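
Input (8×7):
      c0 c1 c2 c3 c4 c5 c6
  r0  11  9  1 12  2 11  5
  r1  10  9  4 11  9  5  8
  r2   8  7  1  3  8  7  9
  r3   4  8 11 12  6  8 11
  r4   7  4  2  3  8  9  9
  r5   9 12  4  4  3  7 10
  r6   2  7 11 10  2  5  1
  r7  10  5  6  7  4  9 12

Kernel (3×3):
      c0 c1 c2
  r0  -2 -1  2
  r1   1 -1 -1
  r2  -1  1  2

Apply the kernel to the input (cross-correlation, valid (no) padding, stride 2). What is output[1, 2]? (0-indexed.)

1

The receptive field on the input at this output position is [8 7 9 / 6 8 11 / 8 9 9]. Elementwise product with the kernel and sum: 8·-2 + 7·-1 + 9·2 + 6·1 + 8·-1 + 11·-1 + 8·-1 + 9·1 + 9·2.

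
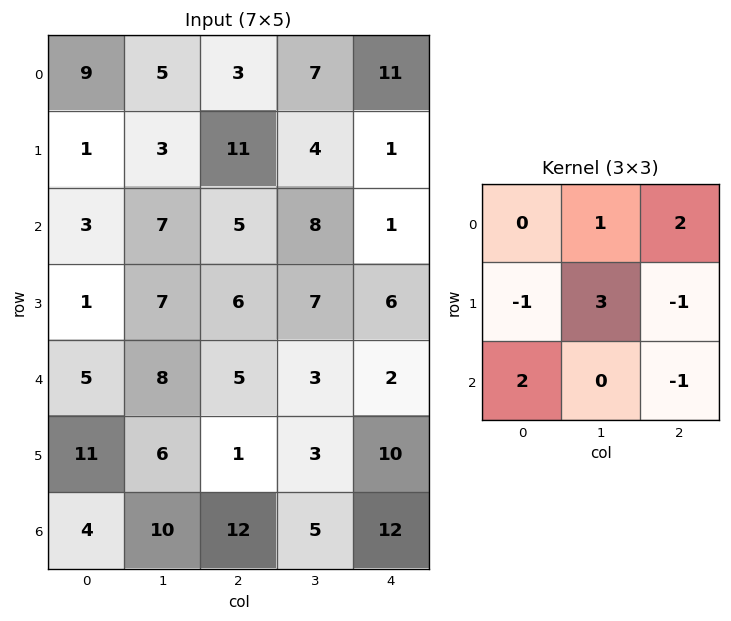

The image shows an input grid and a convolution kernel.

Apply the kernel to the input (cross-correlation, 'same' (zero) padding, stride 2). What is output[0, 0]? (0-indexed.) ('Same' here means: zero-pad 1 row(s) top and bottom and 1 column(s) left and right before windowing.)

19

The receptive field on the zero-padded input at this output position is [0 0 0 / 0 9 5 / 0 1 3]. Elementwise product with the kernel and sum: 0·1 + 0·2 + 0·-1 + 9·3 + 5·-1 + 0·2 + 3·-1.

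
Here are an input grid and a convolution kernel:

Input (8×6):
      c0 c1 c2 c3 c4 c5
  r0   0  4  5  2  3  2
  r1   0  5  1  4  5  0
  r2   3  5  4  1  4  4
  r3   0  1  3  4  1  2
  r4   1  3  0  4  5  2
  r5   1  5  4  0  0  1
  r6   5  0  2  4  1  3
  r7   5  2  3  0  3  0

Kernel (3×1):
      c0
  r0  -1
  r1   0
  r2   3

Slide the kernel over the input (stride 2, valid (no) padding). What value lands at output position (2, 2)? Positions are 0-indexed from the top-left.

The receptive field on the input at this output position is [5 / 0 / 1]. Elementwise product with the kernel and sum: 5·-1 + 1·3.

-2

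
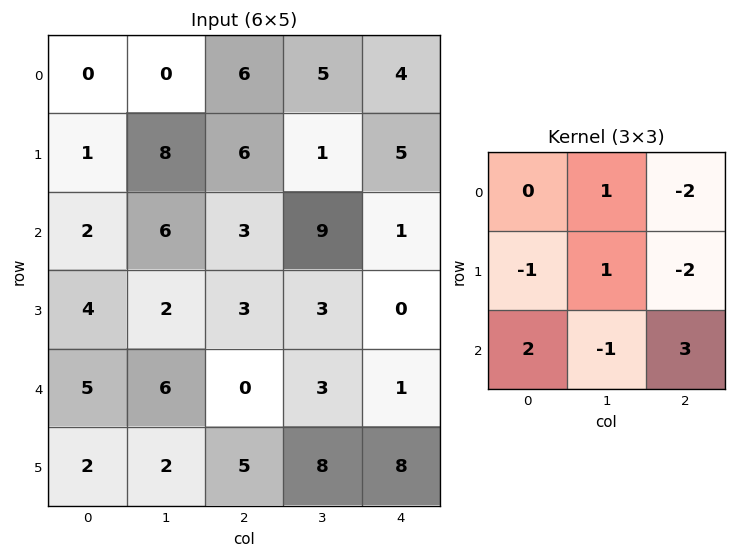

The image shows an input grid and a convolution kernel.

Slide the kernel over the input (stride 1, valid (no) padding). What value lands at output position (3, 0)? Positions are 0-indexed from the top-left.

14

The receptive field on the input at this output position is [4 2 3 / 5 6 0 / 2 2 5]. Elementwise product with the kernel and sum: 2·1 + 3·-2 + 5·-1 + 6·1 + 0·-2 + 2·2 + 2·-1 + 5·3.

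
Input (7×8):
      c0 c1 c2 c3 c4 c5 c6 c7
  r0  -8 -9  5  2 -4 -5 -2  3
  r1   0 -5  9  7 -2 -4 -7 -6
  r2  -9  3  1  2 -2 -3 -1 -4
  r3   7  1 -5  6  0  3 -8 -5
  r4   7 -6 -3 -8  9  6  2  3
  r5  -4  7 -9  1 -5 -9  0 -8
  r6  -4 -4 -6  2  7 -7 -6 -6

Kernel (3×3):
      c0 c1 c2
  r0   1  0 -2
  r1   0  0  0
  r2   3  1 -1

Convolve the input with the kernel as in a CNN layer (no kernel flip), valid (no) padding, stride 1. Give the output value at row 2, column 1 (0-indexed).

-14

The receptive field on the input at this output position is [3 1 2 / 1 -5 6 / -6 -3 -8]. Elementwise product with the kernel and sum: 3·1 + 2·-2 + -6·3 + -3·1 + -8·-1.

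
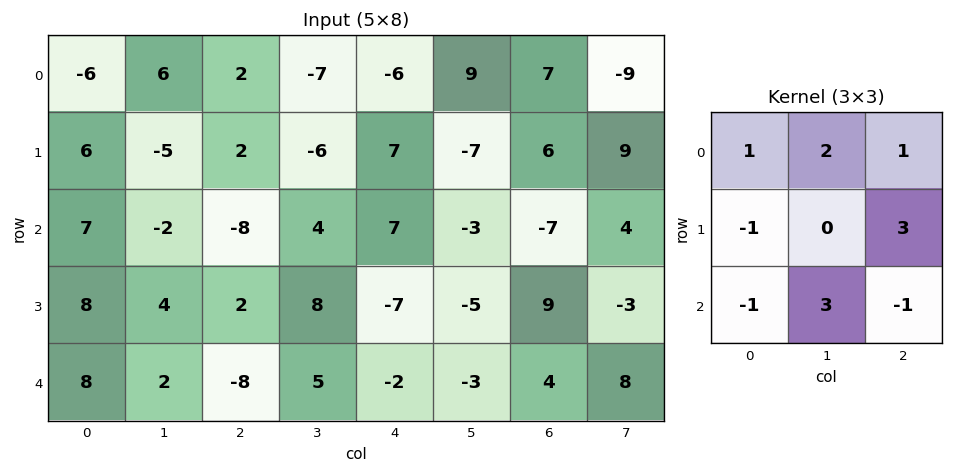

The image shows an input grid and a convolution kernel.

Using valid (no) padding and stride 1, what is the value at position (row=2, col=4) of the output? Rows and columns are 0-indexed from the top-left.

The receptive field on the input at this output position is [7 -3 -7 / -7 -5 9 / -2 -3 4]. Elementwise product with the kernel and sum: 7·1 + -3·2 + -7·1 + -7·-1 + 9·3 + -2·-1 + -3·3 + 4·-1.

17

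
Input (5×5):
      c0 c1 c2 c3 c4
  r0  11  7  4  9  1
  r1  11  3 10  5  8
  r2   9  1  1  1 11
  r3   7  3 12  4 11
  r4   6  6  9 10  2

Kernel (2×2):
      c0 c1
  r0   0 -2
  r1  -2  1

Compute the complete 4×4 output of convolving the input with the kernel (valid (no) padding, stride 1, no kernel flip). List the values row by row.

Output[0,0]: The receptive field on the input at this output position is [11 7 / 11 3]. Elementwise product with the kernel and sum: 7·-2 + 11·-2 + 3·1.

-33 -4 -33 -4
-23 -21 -11 -7
-13 4 -22 -19
-12 -27 -16 -40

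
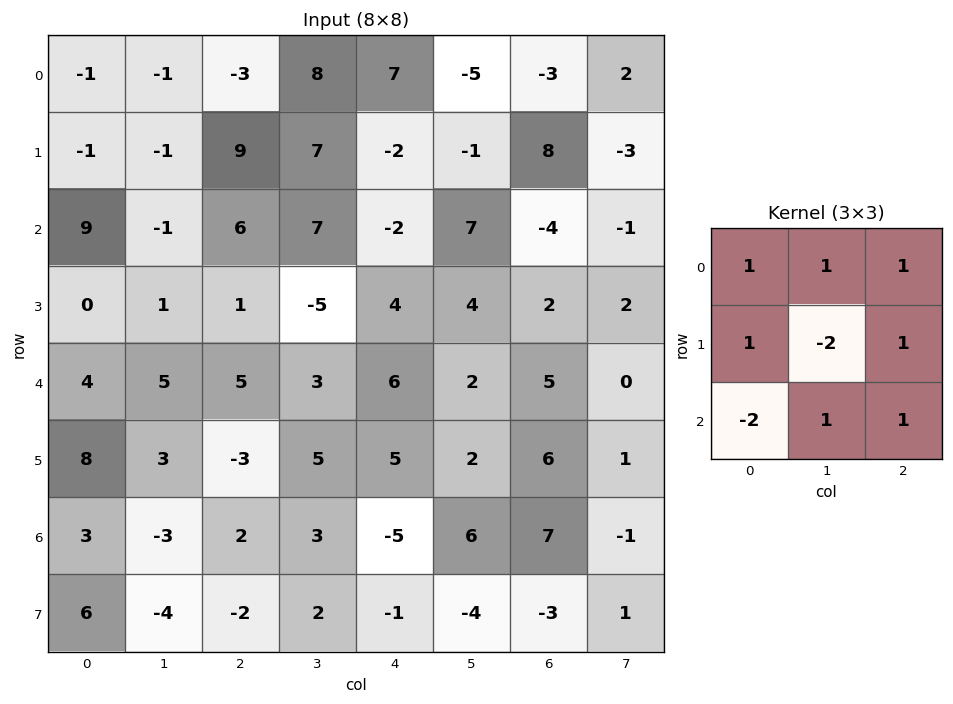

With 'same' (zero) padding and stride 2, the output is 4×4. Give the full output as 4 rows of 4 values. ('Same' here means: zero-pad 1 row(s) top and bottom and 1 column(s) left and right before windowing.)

-1 31 -28 10
-20 3 40 14
9 -9 -7 3
4 9 22 6

Output[0,0]: The receptive field on the zero-padded input at this output position is [0 0 0 / 0 -1 -1 / 0 -1 -1]. Elementwise product with the kernel and sum: 0·1 + 0·1 + 0·1 + 0·1 + -1·-2 + -1·1 + 0·-2 + -1·1 + -1·1.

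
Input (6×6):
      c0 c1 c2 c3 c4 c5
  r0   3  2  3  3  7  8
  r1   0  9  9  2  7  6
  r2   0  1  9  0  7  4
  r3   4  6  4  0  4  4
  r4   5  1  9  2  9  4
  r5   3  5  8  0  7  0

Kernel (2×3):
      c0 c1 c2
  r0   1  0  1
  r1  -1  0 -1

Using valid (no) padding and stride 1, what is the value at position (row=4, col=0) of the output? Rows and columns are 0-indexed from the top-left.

3

The receptive field on the input at this output position is [5 1 9 / 3 5 8]. Elementwise product with the kernel and sum: 5·1 + 9·1 + 3·-1 + 8·-1.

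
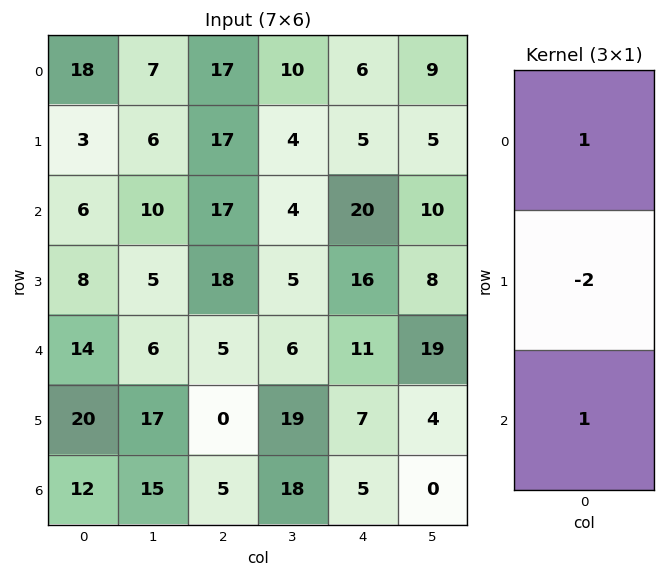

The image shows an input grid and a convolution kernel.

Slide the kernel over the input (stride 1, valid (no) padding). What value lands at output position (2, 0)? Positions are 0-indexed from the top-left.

4

The receptive field on the input at this output position is [6 / 8 / 14]. Elementwise product with the kernel and sum: 6·1 + 8·-2 + 14·1.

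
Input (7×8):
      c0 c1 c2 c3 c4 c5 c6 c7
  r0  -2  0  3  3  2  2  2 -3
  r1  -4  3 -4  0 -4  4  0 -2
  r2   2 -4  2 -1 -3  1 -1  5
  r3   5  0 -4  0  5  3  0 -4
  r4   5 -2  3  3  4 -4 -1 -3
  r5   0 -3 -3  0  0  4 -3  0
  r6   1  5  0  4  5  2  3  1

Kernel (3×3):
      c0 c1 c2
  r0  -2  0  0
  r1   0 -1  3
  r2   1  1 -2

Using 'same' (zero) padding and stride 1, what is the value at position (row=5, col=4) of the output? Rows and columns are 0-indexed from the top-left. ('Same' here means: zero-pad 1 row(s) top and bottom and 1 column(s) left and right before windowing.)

The receptive field on the zero-padded input at this output position is [3 4 -4 / 0 0 4 / 4 5 2]. Elementwise product with the kernel and sum: 3·-2 + 0·-1 + 4·3 + 4·1 + 5·1 + 2·-2.

11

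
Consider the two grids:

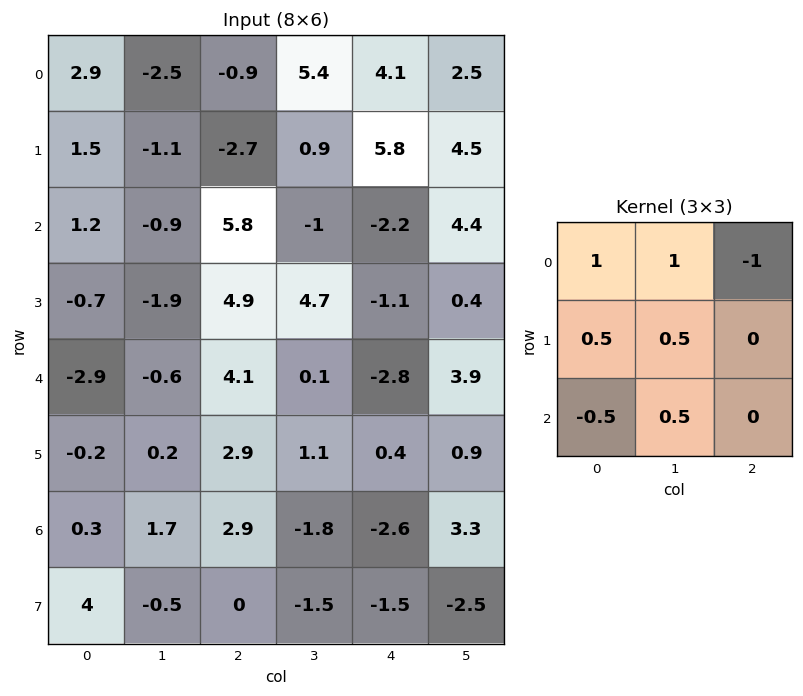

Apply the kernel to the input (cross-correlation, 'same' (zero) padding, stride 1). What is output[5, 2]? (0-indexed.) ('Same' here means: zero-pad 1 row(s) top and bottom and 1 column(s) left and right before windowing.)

The receptive field on the zero-padded input at this output position is [-0.6 4.1 0.1 / 0.2 2.9 1.1 / 1.7 2.9 -1.8]. Elementwise product with the kernel and sum: -0.6·1 + 4.1·1 + 0.1·-1 + 0.2·0.5 + 2.9·0.5 + 1.7·-0.5 + 2.9·0.5.

5.55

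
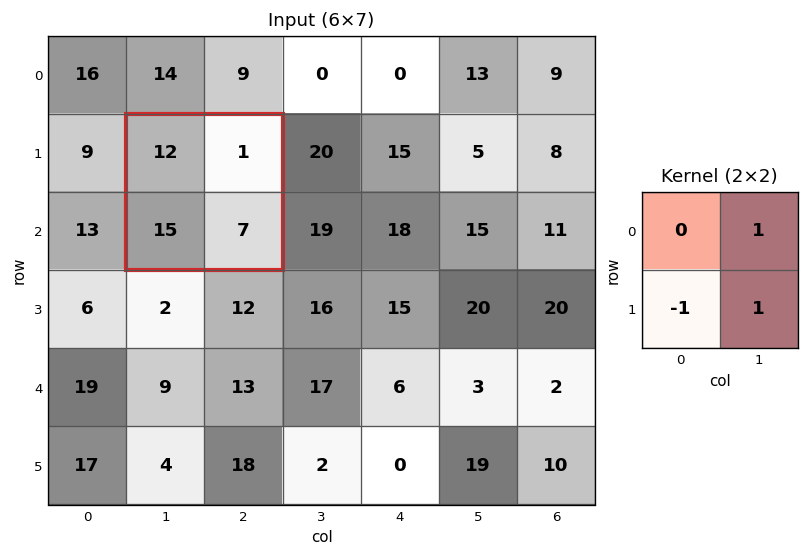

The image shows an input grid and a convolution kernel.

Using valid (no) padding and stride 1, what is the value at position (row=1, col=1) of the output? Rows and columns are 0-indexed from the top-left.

-7

The receptive field on the input at this output position is [12 1 / 15 7]. Elementwise product with the kernel and sum: 1·1 + 15·-1 + 7·1.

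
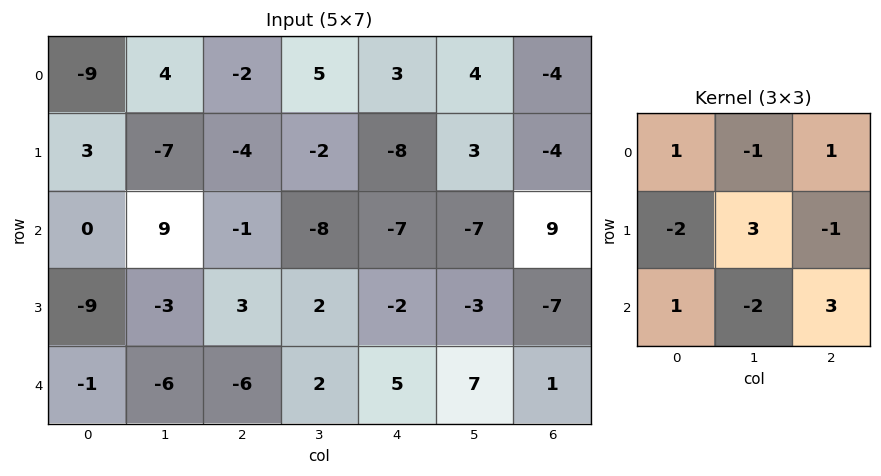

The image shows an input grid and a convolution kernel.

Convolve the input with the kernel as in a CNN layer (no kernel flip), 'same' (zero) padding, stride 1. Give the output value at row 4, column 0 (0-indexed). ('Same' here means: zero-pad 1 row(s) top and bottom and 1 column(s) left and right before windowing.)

9

The receptive field on the zero-padded input at this output position is [0 -9 -3 / 0 -1 -6 / 0 0 0]. Elementwise product with the kernel and sum: 0·1 + -9·-1 + -3·1 + 0·-2 + -1·3 + -6·-1 + 0·1 + 0·-2 + 0·3.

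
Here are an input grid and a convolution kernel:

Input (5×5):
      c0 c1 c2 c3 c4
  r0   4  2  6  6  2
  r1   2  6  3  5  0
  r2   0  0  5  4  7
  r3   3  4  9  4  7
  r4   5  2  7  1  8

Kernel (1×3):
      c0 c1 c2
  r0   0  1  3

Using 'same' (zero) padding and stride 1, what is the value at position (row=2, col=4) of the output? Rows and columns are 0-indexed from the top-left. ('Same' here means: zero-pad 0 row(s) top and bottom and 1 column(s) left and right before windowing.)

The receptive field on the zero-padded input at this output position is [4 7 0]. Elementwise product with the kernel and sum: 7·1 + 0·3.

7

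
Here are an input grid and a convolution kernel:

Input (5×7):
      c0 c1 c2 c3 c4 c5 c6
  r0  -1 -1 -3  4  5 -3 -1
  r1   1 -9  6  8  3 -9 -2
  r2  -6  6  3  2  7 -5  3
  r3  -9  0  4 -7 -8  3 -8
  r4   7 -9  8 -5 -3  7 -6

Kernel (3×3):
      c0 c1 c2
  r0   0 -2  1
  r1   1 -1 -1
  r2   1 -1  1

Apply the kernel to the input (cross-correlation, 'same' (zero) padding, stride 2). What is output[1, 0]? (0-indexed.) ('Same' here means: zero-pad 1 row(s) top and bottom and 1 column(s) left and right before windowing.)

-2

The receptive field on the zero-padded input at this output position is [0 1 -9 / 0 -6 6 / 0 -9 0]. Elementwise product with the kernel and sum: 1·-2 + -9·1 + 0·1 + -6·-1 + 6·-1 + 0·1 + -9·-1 + 0·1.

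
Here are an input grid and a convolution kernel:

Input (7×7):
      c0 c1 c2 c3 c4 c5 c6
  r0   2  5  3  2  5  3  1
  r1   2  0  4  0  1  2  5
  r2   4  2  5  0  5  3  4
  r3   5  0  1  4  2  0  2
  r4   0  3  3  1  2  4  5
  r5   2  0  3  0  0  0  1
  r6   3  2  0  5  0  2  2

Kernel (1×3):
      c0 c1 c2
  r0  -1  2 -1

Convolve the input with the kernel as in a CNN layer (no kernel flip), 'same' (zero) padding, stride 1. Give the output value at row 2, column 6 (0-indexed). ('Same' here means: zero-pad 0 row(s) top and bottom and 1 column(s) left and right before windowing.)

5

The receptive field on the zero-padded input at this output position is [3 4 0]. Elementwise product with the kernel and sum: 3·-1 + 4·2 + 0·-1.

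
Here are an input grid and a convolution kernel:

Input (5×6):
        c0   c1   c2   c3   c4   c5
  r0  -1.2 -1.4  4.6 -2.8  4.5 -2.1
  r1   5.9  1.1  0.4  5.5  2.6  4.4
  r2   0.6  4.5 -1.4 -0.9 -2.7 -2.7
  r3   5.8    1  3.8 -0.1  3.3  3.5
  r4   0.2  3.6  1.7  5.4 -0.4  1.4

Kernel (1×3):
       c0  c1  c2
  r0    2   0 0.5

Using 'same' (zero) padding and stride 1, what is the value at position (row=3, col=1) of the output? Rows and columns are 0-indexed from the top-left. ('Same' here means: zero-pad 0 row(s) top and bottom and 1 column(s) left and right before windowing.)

13.5

The receptive field on the zero-padded input at this output position is [5.8 1 3.8]. Elementwise product with the kernel and sum: 5.8·2 + 3.8·0.5.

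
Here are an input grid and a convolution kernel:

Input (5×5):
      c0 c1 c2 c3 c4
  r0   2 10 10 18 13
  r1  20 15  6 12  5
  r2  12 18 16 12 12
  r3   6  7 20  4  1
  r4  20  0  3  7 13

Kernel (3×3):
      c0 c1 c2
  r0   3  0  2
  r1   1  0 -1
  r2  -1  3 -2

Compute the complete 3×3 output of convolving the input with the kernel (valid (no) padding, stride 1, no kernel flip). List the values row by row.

Output[0,0]: The receptive field on the input at this output position is [2 10 10 / 20 15 6 / 12 18 16]. Elementwise product with the kernel and sum: 2·3 + 10·2 + 20·1 + 6·-1 + 12·-1 + 18·3 + 16·-2.

50 75 53
43 120 22
28 76 83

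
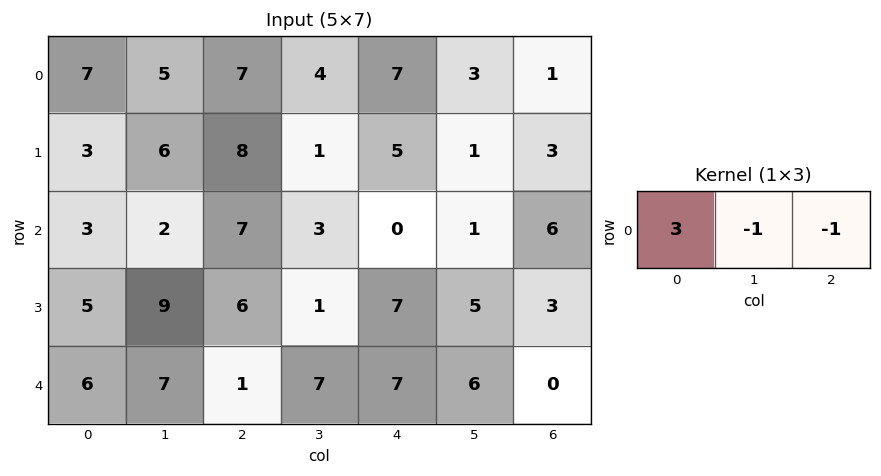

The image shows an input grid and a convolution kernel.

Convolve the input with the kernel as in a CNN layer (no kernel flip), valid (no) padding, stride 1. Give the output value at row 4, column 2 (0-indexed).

The receptive field on the input at this output position is [1 7 7]. Elementwise product with the kernel and sum: 1·3 + 7·-1 + 7·-1.

-11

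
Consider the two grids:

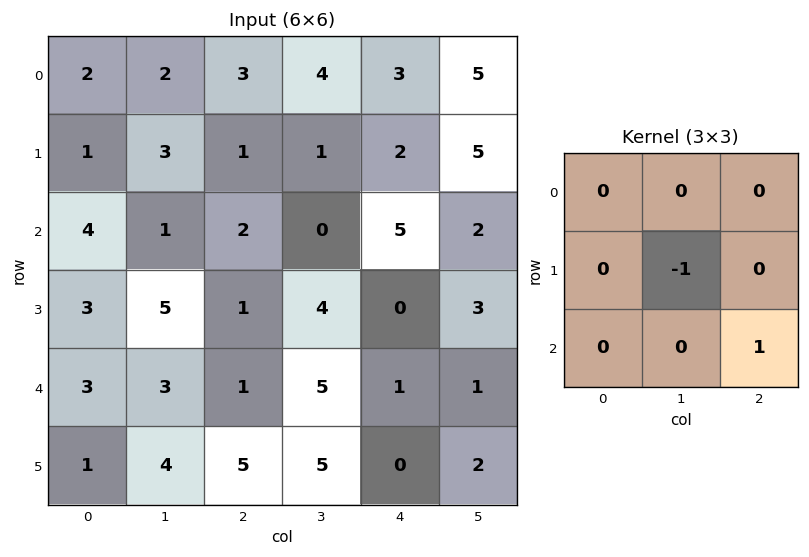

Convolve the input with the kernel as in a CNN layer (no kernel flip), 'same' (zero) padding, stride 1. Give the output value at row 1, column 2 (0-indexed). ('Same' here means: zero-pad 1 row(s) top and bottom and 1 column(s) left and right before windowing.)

The receptive field on the zero-padded input at this output position is [2 3 4 / 3 1 1 / 1 2 0]. Elementwise product with the kernel and sum: 1·-1 + 0·1.

-1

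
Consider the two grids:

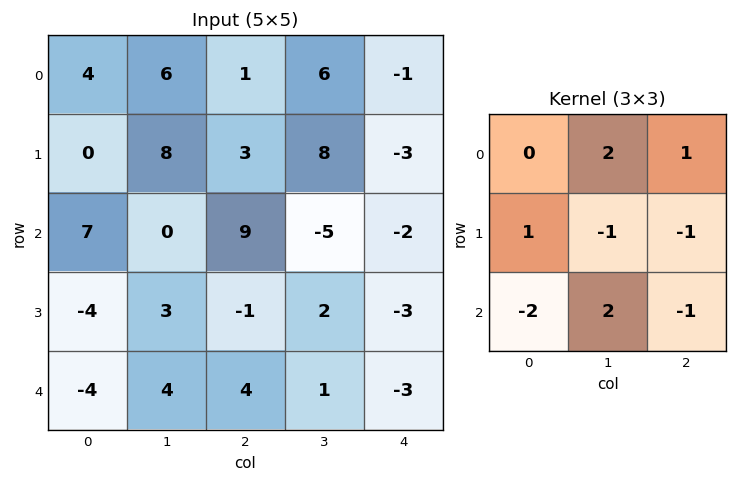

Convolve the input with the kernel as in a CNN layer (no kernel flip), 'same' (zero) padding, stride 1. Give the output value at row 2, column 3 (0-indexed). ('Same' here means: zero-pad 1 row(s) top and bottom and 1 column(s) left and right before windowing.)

The receptive field on the zero-padded input at this output position is [3 8 -3 / 9 -5 -2 / -1 2 -3]. Elementwise product with the kernel and sum: 8·2 + -3·1 + 9·1 + -5·-1 + -2·-1 + -1·-2 + 2·2 + -3·-1.

38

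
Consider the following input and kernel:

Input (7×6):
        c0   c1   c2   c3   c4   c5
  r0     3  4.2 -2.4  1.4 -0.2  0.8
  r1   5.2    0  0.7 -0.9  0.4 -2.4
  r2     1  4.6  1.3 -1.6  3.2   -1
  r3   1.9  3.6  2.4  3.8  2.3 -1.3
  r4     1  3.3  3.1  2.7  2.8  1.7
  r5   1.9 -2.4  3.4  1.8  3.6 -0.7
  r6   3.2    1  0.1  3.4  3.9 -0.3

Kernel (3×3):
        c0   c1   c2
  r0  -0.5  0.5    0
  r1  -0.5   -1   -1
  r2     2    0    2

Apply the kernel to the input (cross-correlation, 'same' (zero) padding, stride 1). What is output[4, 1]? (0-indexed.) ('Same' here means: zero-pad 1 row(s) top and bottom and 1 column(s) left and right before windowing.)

4.55

The receptive field on the zero-padded input at this output position is [1.9 3.6 2.4 / 1 3.3 3.1 / 1.9 -2.4 3.4]. Elementwise product with the kernel and sum: 1.9·-0.5 + 3.6·0.5 + 1·-0.5 + 3.3·-1 + 3.1·-1 + 1.9·2 + 3.4·2.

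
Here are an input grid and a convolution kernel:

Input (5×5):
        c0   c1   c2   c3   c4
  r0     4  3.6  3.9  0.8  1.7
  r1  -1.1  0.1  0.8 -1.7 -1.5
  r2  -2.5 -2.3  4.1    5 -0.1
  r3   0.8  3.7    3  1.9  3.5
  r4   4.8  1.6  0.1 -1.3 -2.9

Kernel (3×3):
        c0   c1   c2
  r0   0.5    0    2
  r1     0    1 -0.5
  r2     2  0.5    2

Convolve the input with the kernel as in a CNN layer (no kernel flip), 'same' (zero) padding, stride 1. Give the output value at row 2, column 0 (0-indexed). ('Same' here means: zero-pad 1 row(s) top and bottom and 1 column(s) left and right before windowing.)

6.65

The receptive field on the zero-padded input at this output position is [0 -1.1 0.1 / 0 -2.5 -2.3 / 0 0.8 3.7]. Elementwise product with the kernel and sum: 0·0.5 + 0.1·2 + -2.5·1 + -2.3·-0.5 + 0·2 + 0.8·0.5 + 3.7·2.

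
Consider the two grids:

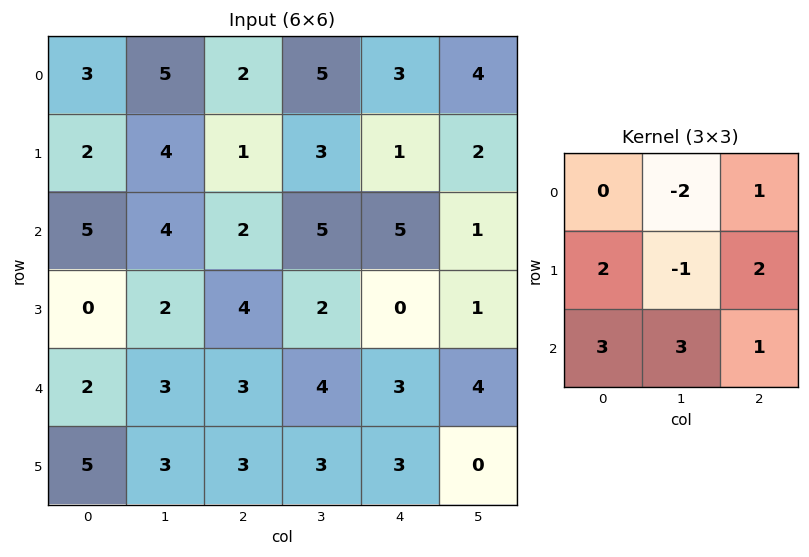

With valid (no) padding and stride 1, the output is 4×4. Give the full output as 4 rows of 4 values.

Output[0,0]: The receptive field on the input at this output position is [3 5 2 / 2 4 1 / 5 4 2]. Elementwise product with the kernel and sum: 5·-2 + 2·1 + 2·2 + 4·-1 + 1·2 + 5·3 + 4·3 + 2·1.
Output[0,1]: The receptive field on the input at this output position is [5 2 5 / 4 1 3 / 4 2 5]. Elementwise product with the kernel and sum: 2·-2 + 5·1 + 4·2 + 1·-1 + 3·2 + 4·3 + 2·3 + 5·1.

23 37 20 38
13 37 22 14
18 27 25 22
34 26 25 32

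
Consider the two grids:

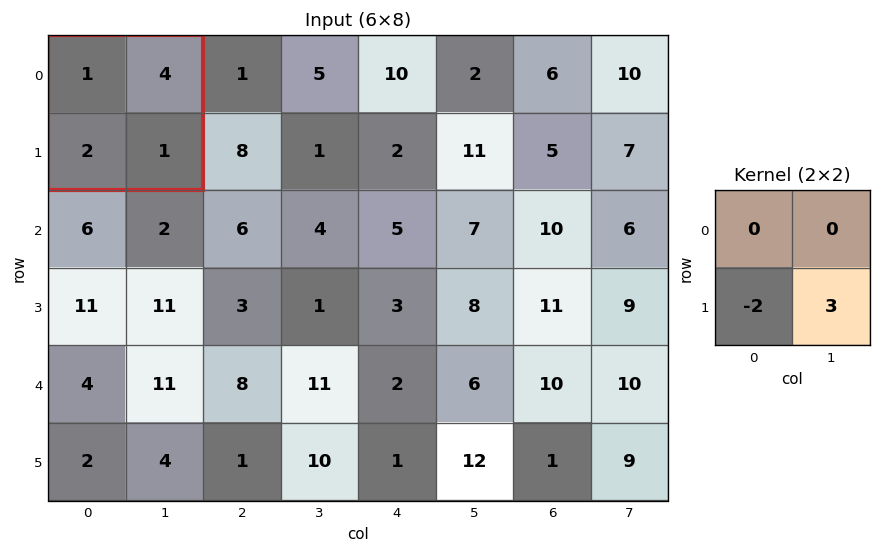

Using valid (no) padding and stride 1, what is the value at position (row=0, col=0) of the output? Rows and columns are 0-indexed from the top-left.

The receptive field on the input at this output position is [1 4 / 2 1]. Elementwise product with the kernel and sum: 2·-2 + 1·3.

-1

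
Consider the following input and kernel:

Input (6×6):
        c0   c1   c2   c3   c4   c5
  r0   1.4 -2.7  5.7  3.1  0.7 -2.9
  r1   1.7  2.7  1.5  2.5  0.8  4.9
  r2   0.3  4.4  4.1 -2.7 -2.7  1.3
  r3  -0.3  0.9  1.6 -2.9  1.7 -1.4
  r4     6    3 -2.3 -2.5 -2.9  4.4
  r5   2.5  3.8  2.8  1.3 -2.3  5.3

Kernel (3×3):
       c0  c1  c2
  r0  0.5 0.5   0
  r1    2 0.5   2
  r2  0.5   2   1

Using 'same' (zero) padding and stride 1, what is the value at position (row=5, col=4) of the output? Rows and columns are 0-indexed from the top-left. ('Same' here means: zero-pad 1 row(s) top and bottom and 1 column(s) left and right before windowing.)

9.35

The receptive field on the zero-padded input at this output position is [-2.5 -2.9 4.4 / 1.3 -2.3 5.3 / 0 0 0]. Elementwise product with the kernel and sum: -2.5·0.5 + -2.9·0.5 + 1.3·2 + -2.3·0.5 + 5.3·2 + 0·0.5 + 0·2 + 0·1.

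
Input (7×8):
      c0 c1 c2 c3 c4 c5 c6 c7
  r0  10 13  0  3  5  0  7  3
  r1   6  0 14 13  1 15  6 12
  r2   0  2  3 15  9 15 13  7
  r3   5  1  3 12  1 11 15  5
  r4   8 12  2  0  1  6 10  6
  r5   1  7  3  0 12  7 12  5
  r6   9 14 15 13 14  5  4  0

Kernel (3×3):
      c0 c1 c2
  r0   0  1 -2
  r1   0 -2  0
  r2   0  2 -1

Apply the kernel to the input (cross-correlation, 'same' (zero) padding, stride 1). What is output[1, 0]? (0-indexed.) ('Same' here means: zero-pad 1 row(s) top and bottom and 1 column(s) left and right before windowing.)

The receptive field on the zero-padded input at this output position is [0 10 13 / 0 6 0 / 0 0 2]. Elementwise product with the kernel and sum: 10·1 + 13·-2 + 6·-2 + 0·2 + 2·-1.

-30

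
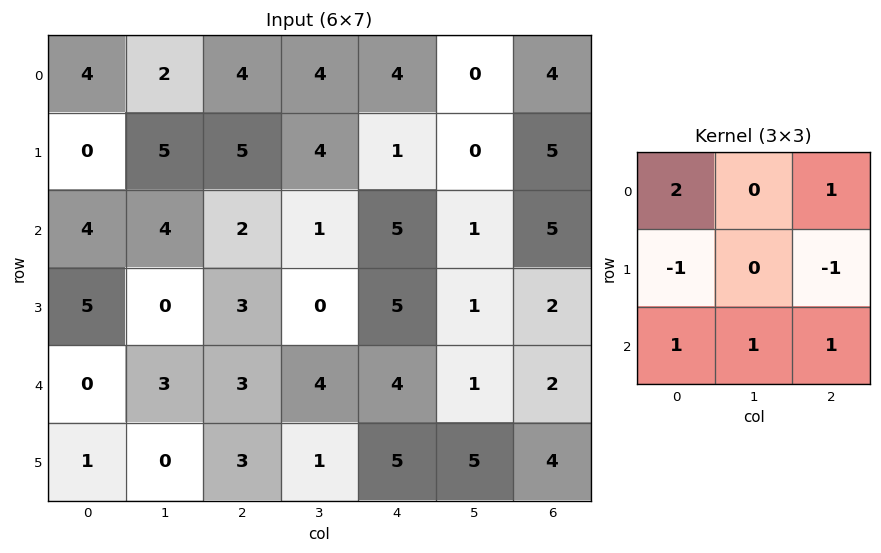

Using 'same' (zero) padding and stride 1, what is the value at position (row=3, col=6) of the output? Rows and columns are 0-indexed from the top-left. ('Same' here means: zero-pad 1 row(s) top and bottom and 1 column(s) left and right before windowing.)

The receptive field on the zero-padded input at this output position is [1 5 0 / 1 2 0 / 1 2 0]. Elementwise product with the kernel and sum: 1·2 + 0·1 + 1·-1 + 0·-1 + 1·1 + 2·1 + 0·1.

4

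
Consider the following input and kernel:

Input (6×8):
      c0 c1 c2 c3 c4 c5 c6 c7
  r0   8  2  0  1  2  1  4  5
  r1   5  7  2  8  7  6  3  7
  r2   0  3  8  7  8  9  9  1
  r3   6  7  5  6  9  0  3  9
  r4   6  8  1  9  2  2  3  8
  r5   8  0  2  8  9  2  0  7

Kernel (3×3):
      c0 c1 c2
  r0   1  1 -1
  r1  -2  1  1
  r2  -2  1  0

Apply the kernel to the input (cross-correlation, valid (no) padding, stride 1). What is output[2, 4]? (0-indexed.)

The receptive field on the input at this output position is [8 9 9 / 9 0 3 / 2 2 3]. Elementwise product with the kernel and sum: 8·1 + 9·1 + 9·-1 + 9·-2 + 0·1 + 3·1 + 2·-2 + 2·1.

-9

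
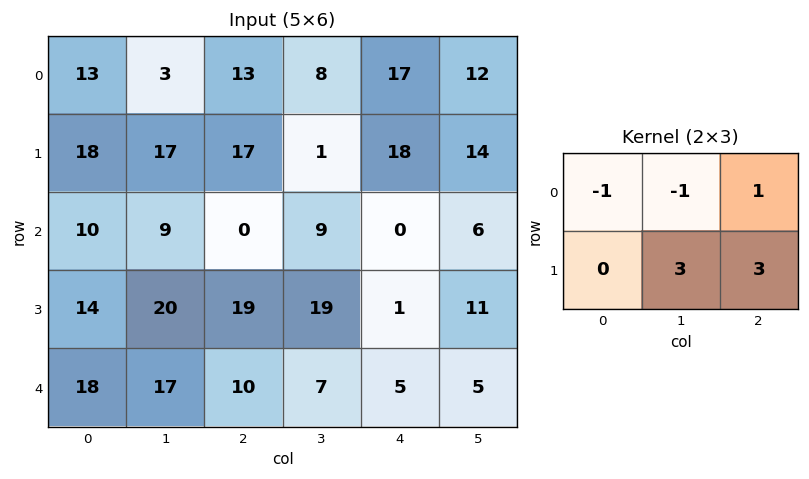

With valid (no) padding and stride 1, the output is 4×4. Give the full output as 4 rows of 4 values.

99 46 53 83
9 -6 27 13
98 114 51 33
66 31 -1 21

Output[0,0]: The receptive field on the input at this output position is [13 3 13 / 18 17 17]. Elementwise product with the kernel and sum: 13·-1 + 3·-1 + 13·1 + 17·3 + 17·3.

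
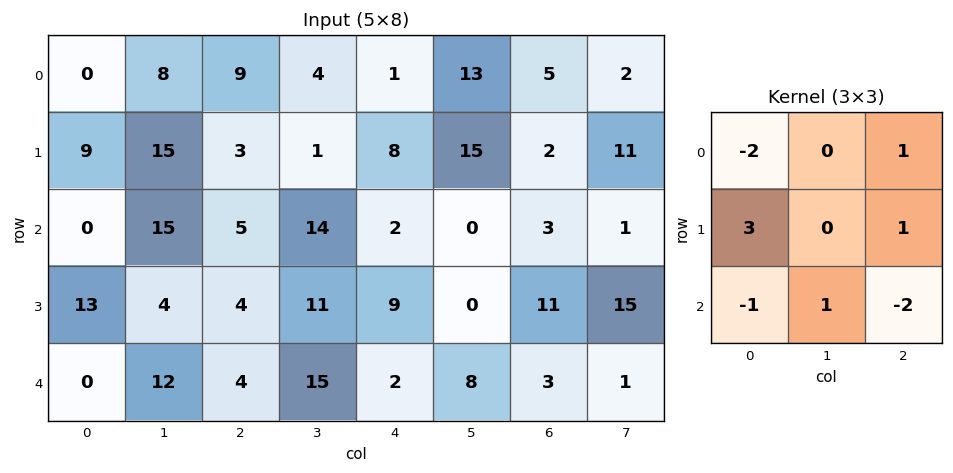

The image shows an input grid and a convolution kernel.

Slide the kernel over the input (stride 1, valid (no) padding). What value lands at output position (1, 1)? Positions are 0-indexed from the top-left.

The receptive field on the input at this output position is [15 3 1 / 15 5 14 / 4 4 11]. Elementwise product with the kernel and sum: 15·-2 + 1·1 + 15·3 + 14·1 + 4·-1 + 4·1 + 11·-2.

8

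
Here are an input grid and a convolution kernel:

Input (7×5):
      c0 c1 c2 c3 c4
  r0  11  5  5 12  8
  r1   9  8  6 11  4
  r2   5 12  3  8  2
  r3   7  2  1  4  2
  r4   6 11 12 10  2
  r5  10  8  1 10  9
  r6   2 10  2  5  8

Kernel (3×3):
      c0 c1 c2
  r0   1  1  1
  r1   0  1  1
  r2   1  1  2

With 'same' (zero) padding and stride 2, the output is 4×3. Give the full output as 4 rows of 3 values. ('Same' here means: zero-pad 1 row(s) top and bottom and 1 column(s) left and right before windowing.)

41 53 23
45 47 23
52 58 27
30 26 27

Output[0,0]: The receptive field on the zero-padded input at this output position is [0 0 0 / 0 11 5 / 0 9 8]. Elementwise product with the kernel and sum: 0·1 + 0·1 + 0·1 + 11·1 + 5·1 + 0·1 + 9·1 + 8·2.
Output[0,1]: The receptive field on the zero-padded input at this output position is [0 0 0 / 5 5 12 / 8 6 11]. Elementwise product with the kernel and sum: 0·1 + 0·1 + 0·1 + 5·1 + 12·1 + 8·1 + 6·1 + 11·2.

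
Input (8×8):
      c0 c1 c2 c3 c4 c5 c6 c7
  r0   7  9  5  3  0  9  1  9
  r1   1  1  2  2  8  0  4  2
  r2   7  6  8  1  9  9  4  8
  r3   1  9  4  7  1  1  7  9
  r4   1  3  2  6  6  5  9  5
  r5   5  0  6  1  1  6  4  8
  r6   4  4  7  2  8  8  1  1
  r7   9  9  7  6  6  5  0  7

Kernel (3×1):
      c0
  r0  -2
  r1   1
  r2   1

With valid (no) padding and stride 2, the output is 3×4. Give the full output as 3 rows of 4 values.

-6 0 17 6
-12 -10 -11 8
7 9 -3 -13

Output[0,0]: The receptive field on the input at this output position is [7 / 1 / 7]. Elementwise product with the kernel and sum: 7·-2 + 1·1 + 7·1.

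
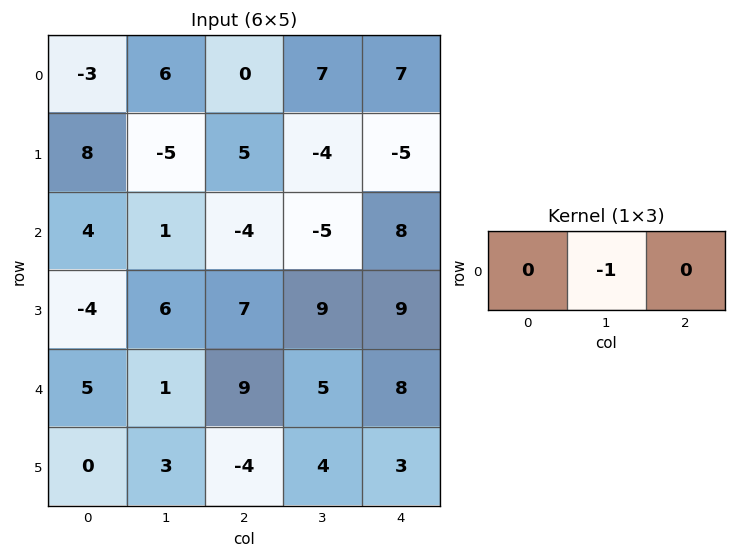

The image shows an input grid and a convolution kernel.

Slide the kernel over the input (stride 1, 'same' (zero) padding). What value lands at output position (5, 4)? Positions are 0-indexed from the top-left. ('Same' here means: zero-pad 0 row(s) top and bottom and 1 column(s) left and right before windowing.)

The receptive field on the zero-padded input at this output position is [4 3 0]. Elementwise product with the kernel and sum: 3·-1.

-3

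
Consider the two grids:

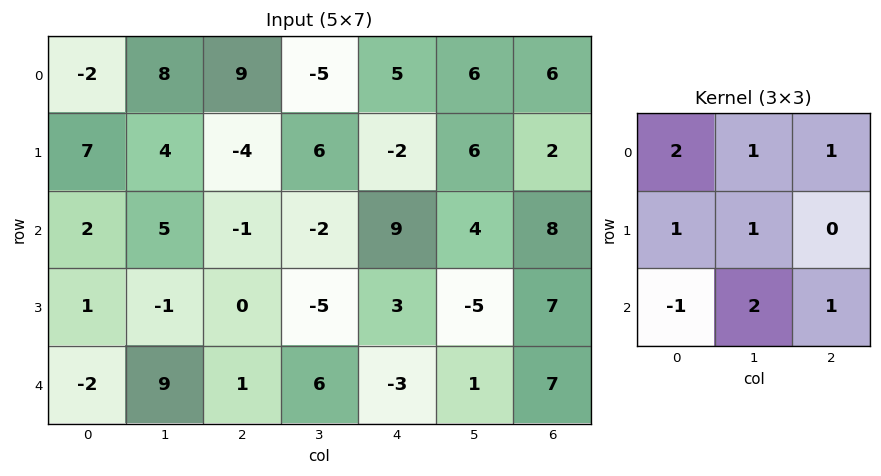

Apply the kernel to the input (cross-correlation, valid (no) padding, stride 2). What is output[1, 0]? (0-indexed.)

29

The receptive field on the input at this output position is [2 5 -1 / 1 -1 0 / -2 9 1]. Elementwise product with the kernel and sum: 2·2 + 5·1 + -1·1 + 1·1 + -1·1 + -2·-1 + 9·2 + 1·1.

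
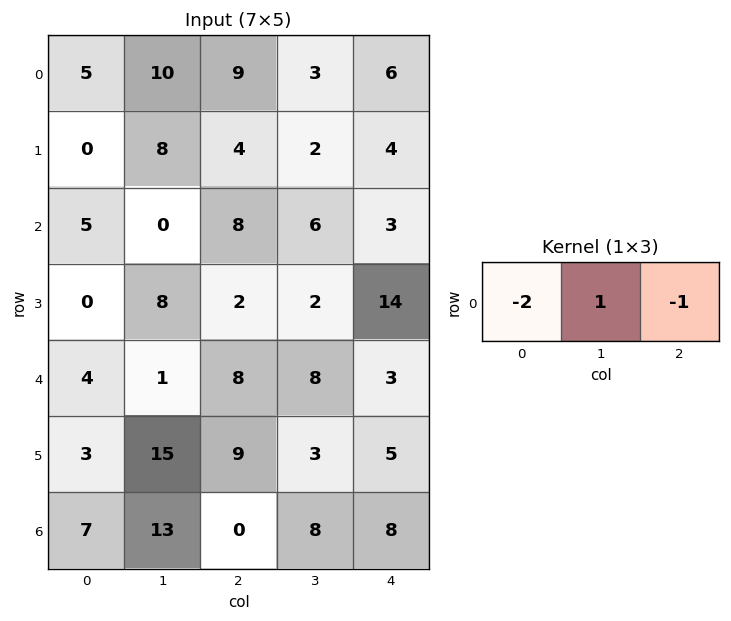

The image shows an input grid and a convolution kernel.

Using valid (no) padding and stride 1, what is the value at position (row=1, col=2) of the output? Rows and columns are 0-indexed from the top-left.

-10

The receptive field on the input at this output position is [4 2 4]. Elementwise product with the kernel and sum: 4·-2 + 2·1 + 4·-1.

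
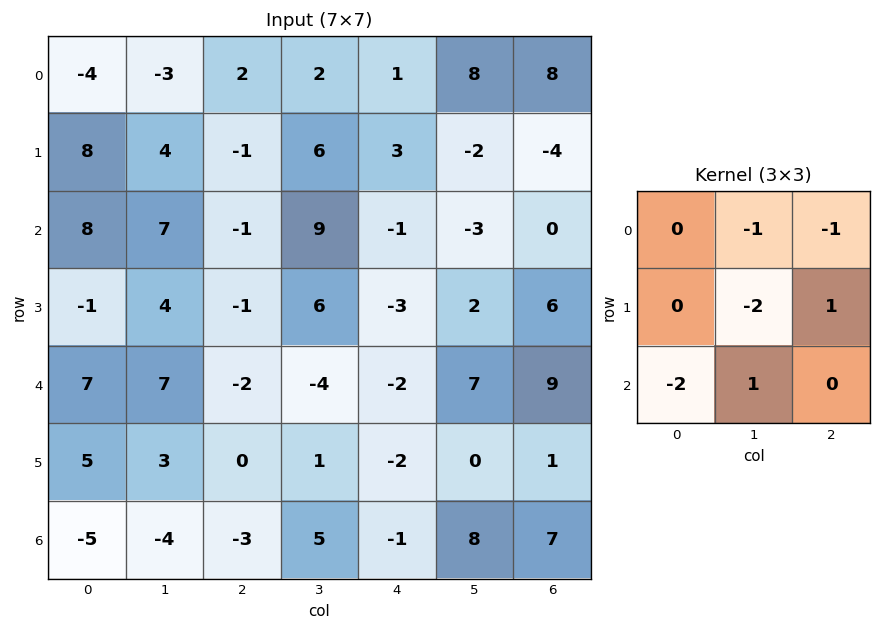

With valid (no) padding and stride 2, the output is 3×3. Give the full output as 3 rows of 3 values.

Output[0,0]: The receptive field on the input at this output position is [-4 -3 2 / 8 4 -1 / 8 7 -1]. Elementwise product with the kernel and sum: -3·-1 + 2·-1 + 4·-2 + -1·1 + 8·-2 + 7·1.
Output[0,1]: The receptive field on the input at this output position is [2 2 1 / -1 6 3 / -1 9 -1]. Elementwise product with the kernel and sum: 2·-1 + 1·-1 + 6·-2 + 3·1 + -1·-2 + 9·1.

-17 -1 -17
-22 -23 16
-5 13 -5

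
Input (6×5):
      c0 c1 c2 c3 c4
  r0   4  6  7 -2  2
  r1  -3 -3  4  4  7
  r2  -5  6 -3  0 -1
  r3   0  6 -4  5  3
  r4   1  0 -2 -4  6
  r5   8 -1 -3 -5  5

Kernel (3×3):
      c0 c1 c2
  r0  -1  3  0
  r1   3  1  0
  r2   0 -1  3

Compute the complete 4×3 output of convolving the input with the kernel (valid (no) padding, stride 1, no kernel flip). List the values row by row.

-13 13 0
-33 49 3
23 -11 18
13 -32 29

Output[0,0]: The receptive field on the input at this output position is [4 6 7 / -3 -3 4 / -5 6 -3]. Elementwise product with the kernel and sum: 4·-1 + 6·3 + -3·3 + -3·1 + 6·-1 + -3·3.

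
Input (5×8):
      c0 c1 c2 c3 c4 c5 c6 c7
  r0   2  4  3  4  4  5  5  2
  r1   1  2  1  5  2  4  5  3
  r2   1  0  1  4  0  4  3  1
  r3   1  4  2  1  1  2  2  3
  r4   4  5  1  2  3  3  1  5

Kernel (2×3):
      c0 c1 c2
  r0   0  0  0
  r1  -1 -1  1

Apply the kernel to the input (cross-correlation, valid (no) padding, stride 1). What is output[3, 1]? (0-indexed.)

The receptive field on the input at this output position is [4 2 1 / 5 1 2]. Elementwise product with the kernel and sum: 5·-1 + 1·-1 + 2·1.

-4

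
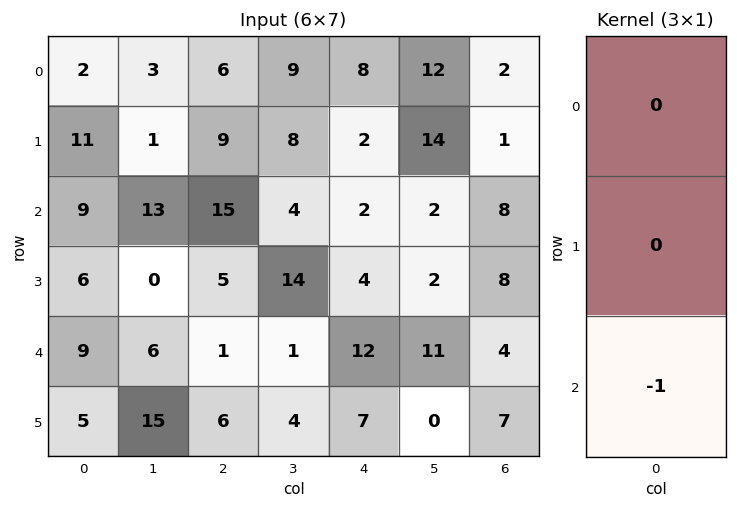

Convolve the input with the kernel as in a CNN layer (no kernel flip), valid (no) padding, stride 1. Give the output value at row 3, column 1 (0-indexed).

The receptive field on the input at this output position is [0 / 6 / 15]. Elementwise product with the kernel and sum: 15·-1.

-15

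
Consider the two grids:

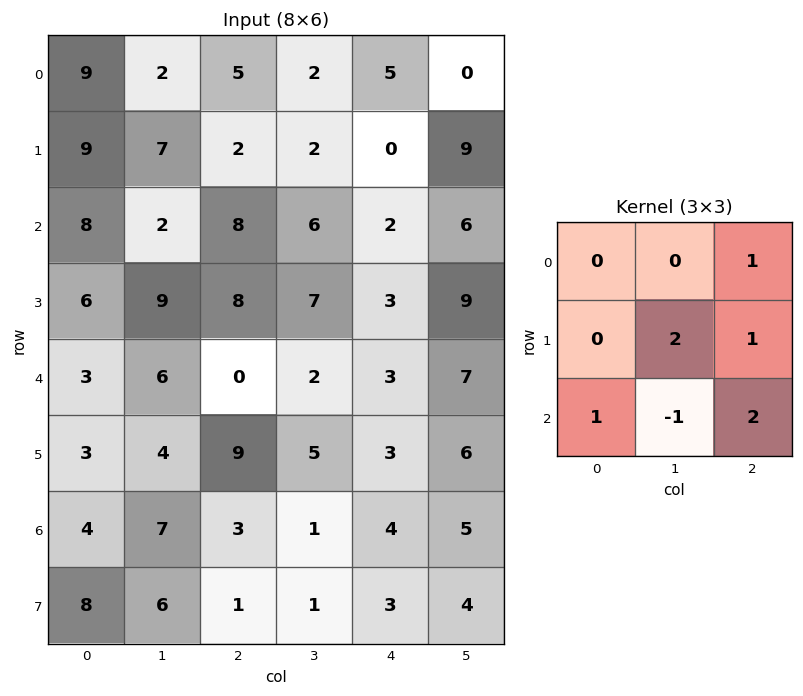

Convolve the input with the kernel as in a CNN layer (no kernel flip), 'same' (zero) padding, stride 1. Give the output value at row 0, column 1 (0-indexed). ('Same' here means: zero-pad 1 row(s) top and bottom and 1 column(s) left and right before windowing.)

The receptive field on the zero-padded input at this output position is [0 0 0 / 9 2 5 / 9 7 2]. Elementwise product with the kernel and sum: 0·1 + 2·2 + 5·1 + 9·1 + 7·-1 + 2·2.

15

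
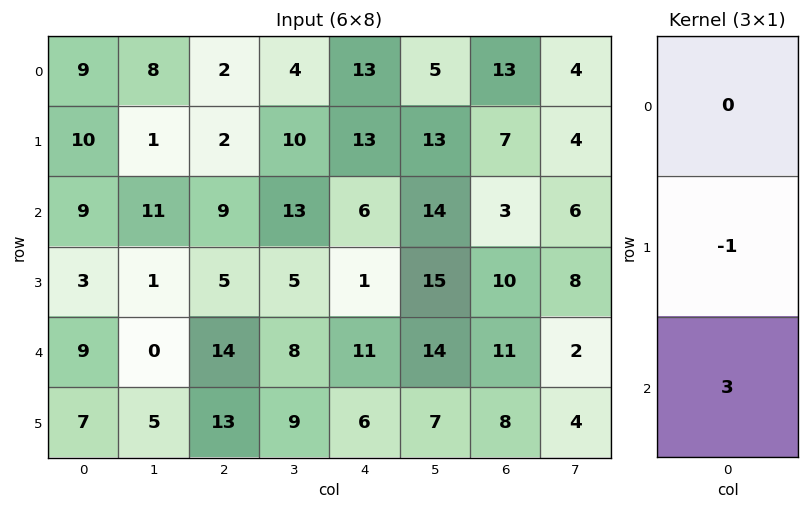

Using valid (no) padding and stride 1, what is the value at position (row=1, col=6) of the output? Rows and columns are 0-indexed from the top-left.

The receptive field on the input at this output position is [7 / 3 / 10]. Elementwise product with the kernel and sum: 3·-1 + 10·3.

27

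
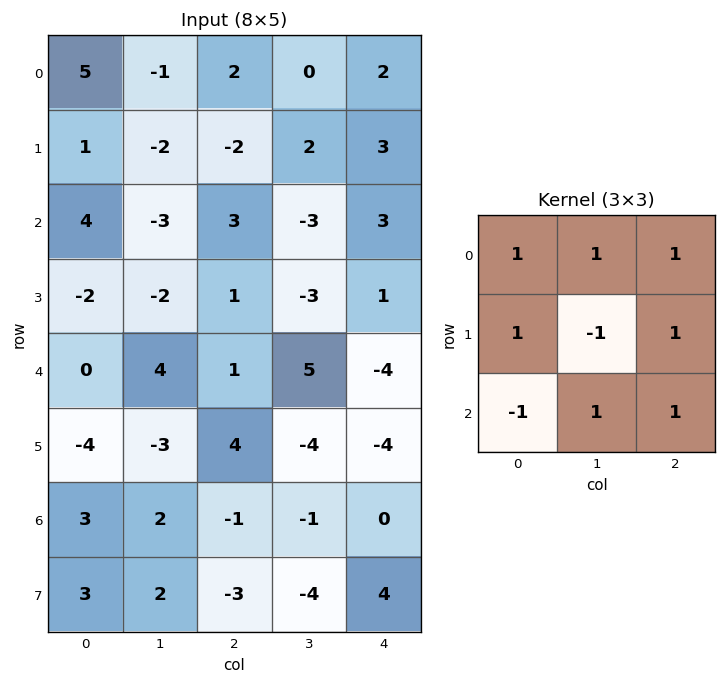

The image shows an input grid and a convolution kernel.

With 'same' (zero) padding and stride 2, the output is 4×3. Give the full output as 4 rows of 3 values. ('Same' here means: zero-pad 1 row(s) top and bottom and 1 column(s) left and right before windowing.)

Output[0,0]: The receptive field on the zero-padded input at this output position is [0 0 0 / 0 5 -1 / 0 1 -2]. Elementwise product with the kernel and sum: 0·1 + 0·1 + 0·1 + 0·1 + 5·-1 + -1·1 + 0·-1 + 1·1 + -2·1.
Output[0,1]: The receptive field on the zero-padded input at this output position is [0 0 0 / -1 2 0 / -2 -2 2]. Elementwise product with the kernel and sum: 0·1 + 0·1 + 0·1 + -1·1 + 2·-1 + 0·1 + -2·-1 + -2·1 + 2·1.

-7 -1 -1
-12 -11 3
-7 7 7
-3 -10 -1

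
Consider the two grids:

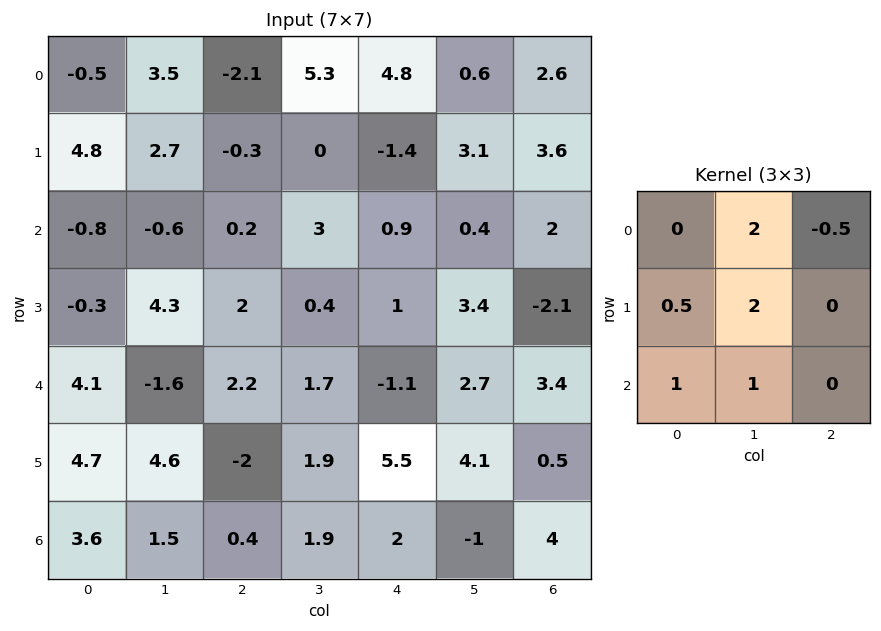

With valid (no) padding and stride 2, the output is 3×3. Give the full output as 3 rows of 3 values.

14.45 11.25 6.7
9.65 11.25 8.7
12.35 9.05 15.65

Output[0,0]: The receptive field on the input at this output position is [-0.5 3.5 -2.1 / 4.8 2.7 -0.3 / -0.8 -0.6 0.2]. Elementwise product with the kernel and sum: 3.5·2 + -2.1·-0.5 + 4.8·0.5 + 2.7·2 + -0.8·1 + -0.6·1.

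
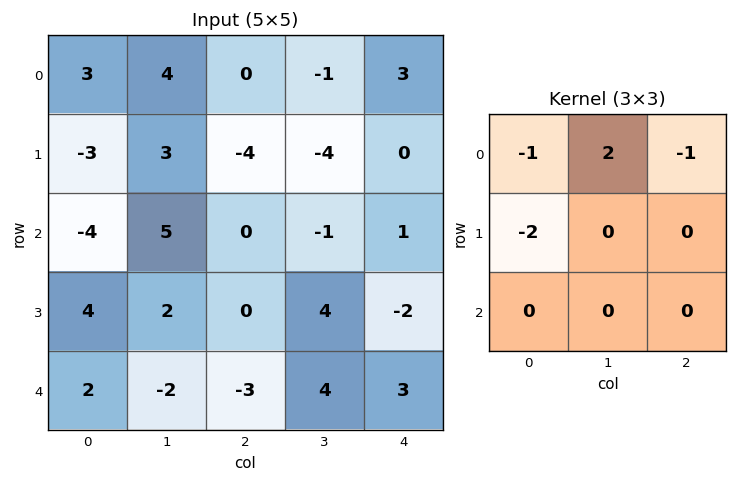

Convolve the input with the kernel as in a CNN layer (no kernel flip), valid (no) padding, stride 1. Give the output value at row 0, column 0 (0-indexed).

11

The receptive field on the input at this output position is [3 4 0 / -3 3 -4 / -4 5 0]. Elementwise product with the kernel and sum: 3·-1 + 4·2 + 0·-1 + -3·-2.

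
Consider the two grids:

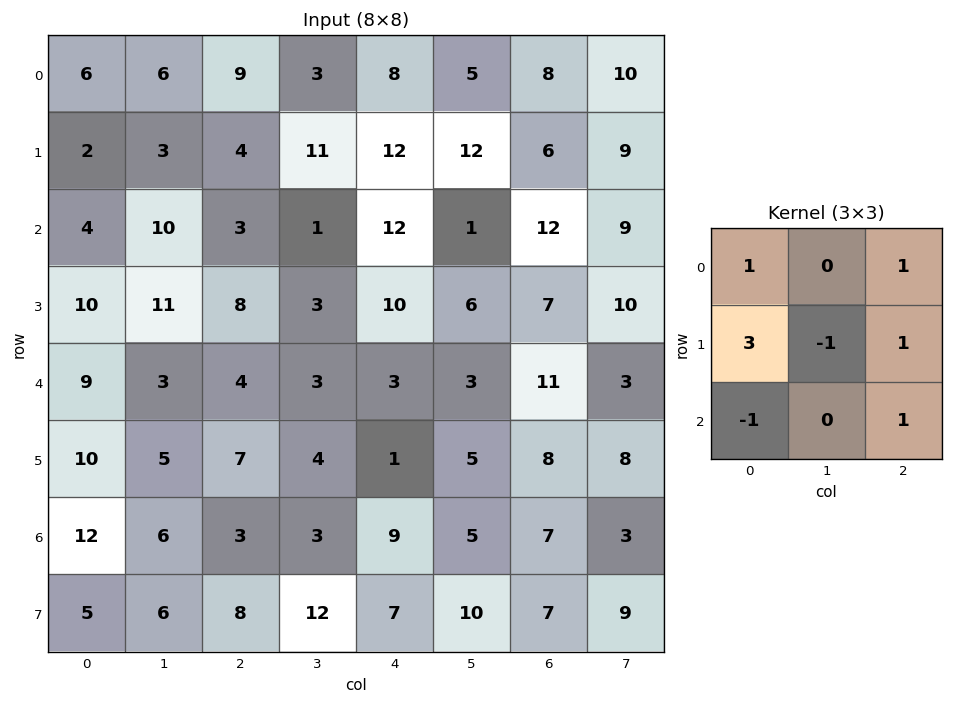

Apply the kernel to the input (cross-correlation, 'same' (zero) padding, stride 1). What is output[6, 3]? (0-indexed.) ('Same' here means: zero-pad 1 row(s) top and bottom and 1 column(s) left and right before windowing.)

The receptive field on the zero-padded input at this output position is [7 4 1 / 3 3 9 / 8 12 7]. Elementwise product with the kernel and sum: 7·1 + 1·1 + 3·3 + 3·-1 + 9·1 + 8·-1 + 7·1.

22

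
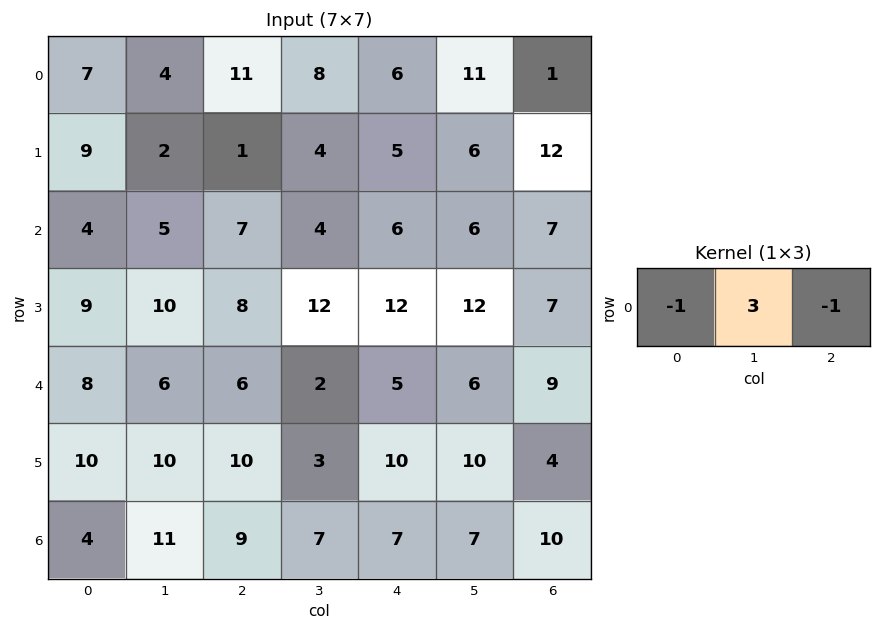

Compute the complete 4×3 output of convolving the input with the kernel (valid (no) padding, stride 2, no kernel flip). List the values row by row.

-6 7 26
4 -1 5
4 -5 4
20 5 4

Output[0,0]: The receptive field on the input at this output position is [7 4 11]. Elementwise product with the kernel and sum: 7·-1 + 4·3 + 11·-1.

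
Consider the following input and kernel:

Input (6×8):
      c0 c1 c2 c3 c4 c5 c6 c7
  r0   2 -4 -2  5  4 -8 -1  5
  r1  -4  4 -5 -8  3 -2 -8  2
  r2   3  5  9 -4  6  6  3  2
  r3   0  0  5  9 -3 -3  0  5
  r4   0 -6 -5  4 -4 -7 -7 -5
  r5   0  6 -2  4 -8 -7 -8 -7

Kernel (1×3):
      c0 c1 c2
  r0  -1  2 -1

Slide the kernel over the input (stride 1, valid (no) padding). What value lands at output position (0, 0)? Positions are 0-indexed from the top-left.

The receptive field on the input at this output position is [2 -4 -2]. Elementwise product with the kernel and sum: 2·-1 + -4·2 + -2·-1.

-8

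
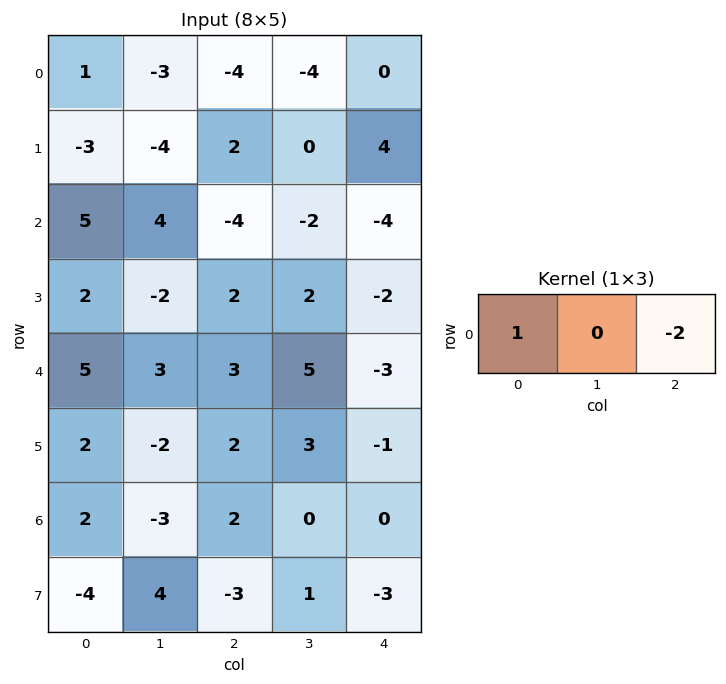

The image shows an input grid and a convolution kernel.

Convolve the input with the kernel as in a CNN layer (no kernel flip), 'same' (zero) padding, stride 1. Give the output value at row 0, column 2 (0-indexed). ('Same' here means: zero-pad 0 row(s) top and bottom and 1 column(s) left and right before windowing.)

The receptive field on the zero-padded input at this output position is [-3 -4 -4]. Elementwise product with the kernel and sum: -3·1 + -4·-2.

5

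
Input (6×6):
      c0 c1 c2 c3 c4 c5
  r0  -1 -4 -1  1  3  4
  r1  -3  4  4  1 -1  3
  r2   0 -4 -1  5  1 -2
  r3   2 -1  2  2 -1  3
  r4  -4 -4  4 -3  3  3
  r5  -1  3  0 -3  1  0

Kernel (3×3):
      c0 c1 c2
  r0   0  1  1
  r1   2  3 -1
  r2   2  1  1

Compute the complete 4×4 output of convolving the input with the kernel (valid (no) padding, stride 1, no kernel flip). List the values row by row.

-8 15 20 12
2 -9 17 23
-14 -1 25 -3
-22 14 -5 -3

Output[0,0]: The receptive field on the input at this output position is [-1 -4 -1 / -3 4 4 / 0 -4 -1]. Elementwise product with the kernel and sum: -4·1 + -1·1 + -3·2 + 4·3 + 4·-1 + 0·2 + -4·1 + -1·1.
Output[0,1]: The receptive field on the input at this output position is [-4 -1 1 / 4 4 1 / -4 -1 5]. Elementwise product with the kernel and sum: -1·1 + 1·1 + 4·2 + 4·3 + 1·-1 + -4·2 + -1·1 + 5·1.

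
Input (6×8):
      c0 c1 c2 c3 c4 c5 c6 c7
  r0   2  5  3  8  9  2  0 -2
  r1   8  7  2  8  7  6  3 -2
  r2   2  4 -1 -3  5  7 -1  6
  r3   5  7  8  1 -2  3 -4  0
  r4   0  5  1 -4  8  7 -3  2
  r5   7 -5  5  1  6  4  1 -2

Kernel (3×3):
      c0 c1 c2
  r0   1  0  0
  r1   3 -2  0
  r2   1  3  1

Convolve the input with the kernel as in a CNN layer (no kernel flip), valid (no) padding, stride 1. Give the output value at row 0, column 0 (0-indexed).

25

The receptive field on the input at this output position is [2 5 3 / 8 7 2 / 2 4 -1]. Elementwise product with the kernel and sum: 2·1 + 8·3 + 7·-2 + 2·1 + 4·3 + -1·1.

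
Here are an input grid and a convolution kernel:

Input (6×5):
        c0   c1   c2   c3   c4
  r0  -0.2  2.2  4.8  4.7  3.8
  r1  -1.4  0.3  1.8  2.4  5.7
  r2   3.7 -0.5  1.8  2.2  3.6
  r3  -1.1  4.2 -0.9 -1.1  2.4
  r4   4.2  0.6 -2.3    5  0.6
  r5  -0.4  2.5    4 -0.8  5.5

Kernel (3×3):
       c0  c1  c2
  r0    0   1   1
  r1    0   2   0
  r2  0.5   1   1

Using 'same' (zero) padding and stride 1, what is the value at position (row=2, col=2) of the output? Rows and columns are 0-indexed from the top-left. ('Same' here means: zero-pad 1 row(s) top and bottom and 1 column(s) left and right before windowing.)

The receptive field on the zero-padded input at this output position is [0.3 1.8 2.4 / -0.5 1.8 2.2 / 4.2 -0.9 -1.1]. Elementwise product with the kernel and sum: 1.8·1 + 2.4·1 + 1.8·2 + 4.2·0.5 + -0.9·1 + -1.1·1.

7.9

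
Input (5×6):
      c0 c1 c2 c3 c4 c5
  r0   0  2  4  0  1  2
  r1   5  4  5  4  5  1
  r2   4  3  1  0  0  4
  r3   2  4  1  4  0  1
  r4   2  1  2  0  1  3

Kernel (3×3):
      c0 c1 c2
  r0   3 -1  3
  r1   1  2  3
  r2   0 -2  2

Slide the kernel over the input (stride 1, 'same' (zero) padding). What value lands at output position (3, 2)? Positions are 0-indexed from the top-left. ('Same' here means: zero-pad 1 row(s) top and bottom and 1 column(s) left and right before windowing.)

The receptive field on the zero-padded input at this output position is [3 1 0 / 4 1 4 / 1 2 0]. Elementwise product with the kernel and sum: 3·3 + 1·-1 + 0·3 + 4·1 + 1·2 + 4·3 + 2·-2 + 0·2.

22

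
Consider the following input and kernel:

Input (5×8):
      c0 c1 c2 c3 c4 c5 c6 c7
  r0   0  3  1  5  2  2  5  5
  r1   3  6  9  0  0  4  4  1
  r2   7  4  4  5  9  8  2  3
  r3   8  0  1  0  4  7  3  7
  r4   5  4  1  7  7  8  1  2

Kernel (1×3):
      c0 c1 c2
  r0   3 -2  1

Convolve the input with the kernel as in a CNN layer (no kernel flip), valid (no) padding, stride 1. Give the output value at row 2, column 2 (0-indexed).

The receptive field on the input at this output position is [4 5 9]. Elementwise product with the kernel and sum: 4·3 + 5·-2 + 9·1.

11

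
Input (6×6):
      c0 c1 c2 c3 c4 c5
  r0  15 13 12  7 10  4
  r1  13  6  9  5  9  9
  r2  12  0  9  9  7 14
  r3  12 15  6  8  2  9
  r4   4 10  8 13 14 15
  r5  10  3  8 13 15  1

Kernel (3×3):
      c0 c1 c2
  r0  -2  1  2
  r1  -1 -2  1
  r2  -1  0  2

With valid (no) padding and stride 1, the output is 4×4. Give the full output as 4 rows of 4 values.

-3 -1 -2 9
-5 -1 -17 18
-30 24 5 31
-7 2 2 -33

Output[0,0]: The receptive field on the input at this output position is [15 13 12 / 13 6 9 / 12 0 9]. Elementwise product with the kernel and sum: 15·-2 + 13·1 + 12·2 + 13·-1 + 6·-2 + 9·1 + 12·-1 + 9·2.
Output[0,1]: The receptive field on the input at this output position is [13 12 7 / 6 9 5 / 0 9 9]. Elementwise product with the kernel and sum: 13·-2 + 12·1 + 7·2 + 6·-1 + 9·-2 + 5·1 + 0·-1 + 9·2.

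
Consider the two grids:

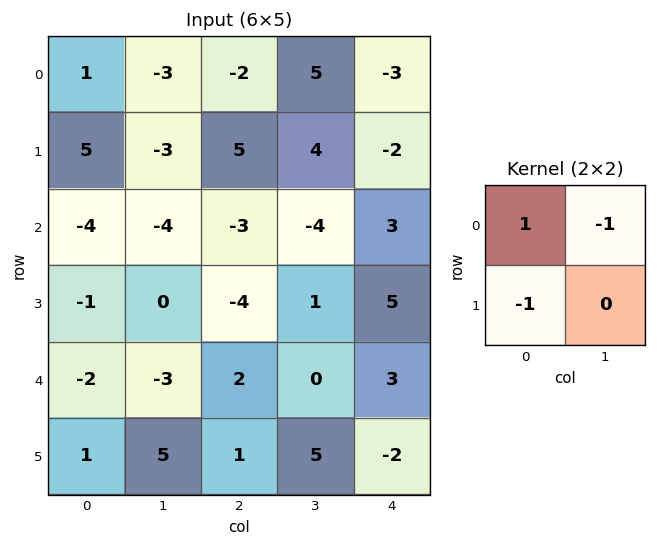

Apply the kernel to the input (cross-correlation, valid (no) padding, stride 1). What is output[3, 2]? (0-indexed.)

-7

The receptive field on the input at this output position is [-4 1 / 2 0]. Elementwise product with the kernel and sum: -4·1 + 1·-1 + 2·-1.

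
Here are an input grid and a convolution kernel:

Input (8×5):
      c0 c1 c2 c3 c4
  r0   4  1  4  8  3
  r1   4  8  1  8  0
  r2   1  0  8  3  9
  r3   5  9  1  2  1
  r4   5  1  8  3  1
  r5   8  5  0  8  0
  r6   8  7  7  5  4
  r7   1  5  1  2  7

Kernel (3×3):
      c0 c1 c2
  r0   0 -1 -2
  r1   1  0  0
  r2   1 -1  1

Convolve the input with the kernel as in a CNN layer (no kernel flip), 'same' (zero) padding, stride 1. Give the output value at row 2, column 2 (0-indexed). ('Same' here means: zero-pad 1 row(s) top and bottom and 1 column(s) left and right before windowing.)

The receptive field on the zero-padded input at this output position is [8 1 8 / 0 8 3 / 9 1 2]. Elementwise product with the kernel and sum: 1·-1 + 8·-2 + 0·1 + 9·1 + 1·-1 + 2·1.

-7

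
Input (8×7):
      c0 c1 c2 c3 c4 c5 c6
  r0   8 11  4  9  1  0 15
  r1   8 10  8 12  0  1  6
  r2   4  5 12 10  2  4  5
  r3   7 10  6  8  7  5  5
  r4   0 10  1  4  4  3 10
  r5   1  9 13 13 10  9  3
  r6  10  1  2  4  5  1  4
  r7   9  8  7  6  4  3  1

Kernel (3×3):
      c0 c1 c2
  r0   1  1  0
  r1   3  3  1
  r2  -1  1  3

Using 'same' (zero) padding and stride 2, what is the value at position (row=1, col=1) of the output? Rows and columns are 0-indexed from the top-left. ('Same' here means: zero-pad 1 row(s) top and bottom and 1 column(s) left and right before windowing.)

The receptive field on the zero-padded input at this output position is [10 8 12 / 5 12 10 / 10 6 8]. Elementwise product with the kernel and sum: 10·1 + 8·1 + 5·3 + 12·3 + 10·1 + 10·-1 + 6·1 + 8·3.

99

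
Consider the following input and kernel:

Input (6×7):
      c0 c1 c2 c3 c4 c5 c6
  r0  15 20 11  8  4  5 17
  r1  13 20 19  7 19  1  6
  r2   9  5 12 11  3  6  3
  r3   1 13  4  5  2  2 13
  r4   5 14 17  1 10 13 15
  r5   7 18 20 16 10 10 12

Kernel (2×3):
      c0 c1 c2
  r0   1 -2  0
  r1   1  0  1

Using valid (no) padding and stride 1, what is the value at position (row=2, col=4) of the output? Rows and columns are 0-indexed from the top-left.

6

The receptive field on the input at this output position is [3 6 3 / 2 2 13]. Elementwise product with the kernel and sum: 3·1 + 6·-2 + 2·1 + 13·1.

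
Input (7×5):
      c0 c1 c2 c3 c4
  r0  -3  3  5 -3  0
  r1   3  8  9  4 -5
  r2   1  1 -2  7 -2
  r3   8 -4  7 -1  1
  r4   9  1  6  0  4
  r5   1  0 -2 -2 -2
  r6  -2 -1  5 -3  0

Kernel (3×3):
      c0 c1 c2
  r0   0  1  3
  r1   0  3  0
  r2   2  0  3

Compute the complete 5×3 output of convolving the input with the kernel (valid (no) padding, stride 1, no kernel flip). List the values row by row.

Output[0,0]: The receptive field on the input at this output position is [-3 3 5 / 3 8 9 / 1 1 -2]. Elementwise product with the kernel and sum: 3·1 + 5·3 + 8·3 + 1·2 + -2·3.
Output[0,1]: The receptive field on the input at this output position is [3 5 -3 / 8 9 4 / 1 -2 7]. Elementwise product with the kernel and sum: 5·1 + -3·3 + 9·3 + 1·2 + 7·3.

38 46 -1
75 4 27
19 42 22
16 16 -8
30 -11 16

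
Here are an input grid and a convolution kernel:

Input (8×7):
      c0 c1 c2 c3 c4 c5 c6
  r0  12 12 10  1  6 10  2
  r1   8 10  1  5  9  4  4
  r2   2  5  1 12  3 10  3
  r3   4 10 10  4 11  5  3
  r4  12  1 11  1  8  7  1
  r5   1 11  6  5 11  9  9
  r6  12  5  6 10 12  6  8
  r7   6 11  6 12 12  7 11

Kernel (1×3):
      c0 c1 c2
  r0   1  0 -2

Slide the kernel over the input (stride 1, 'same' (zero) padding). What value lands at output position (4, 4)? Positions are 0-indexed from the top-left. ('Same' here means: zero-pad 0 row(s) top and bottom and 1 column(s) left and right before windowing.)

-13

The receptive field on the zero-padded input at this output position is [1 8 7]. Elementwise product with the kernel and sum: 1·1 + 7·-2.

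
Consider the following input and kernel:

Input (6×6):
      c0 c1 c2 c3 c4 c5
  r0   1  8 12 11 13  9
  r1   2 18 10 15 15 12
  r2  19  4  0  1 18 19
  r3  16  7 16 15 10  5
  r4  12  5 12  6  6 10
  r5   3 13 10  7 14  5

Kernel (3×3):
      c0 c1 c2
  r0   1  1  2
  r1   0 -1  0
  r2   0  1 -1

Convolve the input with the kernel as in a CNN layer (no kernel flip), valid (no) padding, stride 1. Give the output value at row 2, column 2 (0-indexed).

The receptive field on the input at this output position is [0 1 18 / 16 15 10 / 12 6 6]. Elementwise product with the kernel and sum: 0·1 + 1·1 + 18·2 + 15·-1 + 6·1 + 6·-1.

22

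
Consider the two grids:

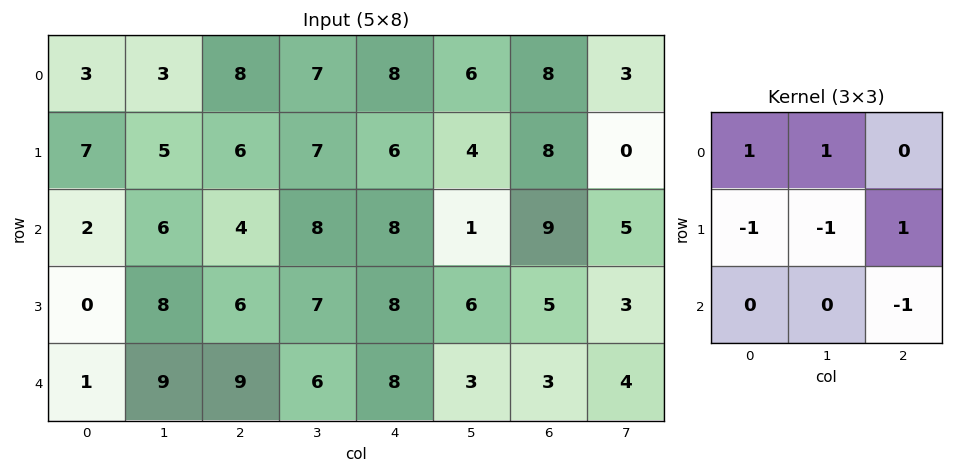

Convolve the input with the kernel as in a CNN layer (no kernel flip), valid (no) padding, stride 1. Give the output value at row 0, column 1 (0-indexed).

The receptive field on the input at this output position is [3 8 7 / 5 6 7 / 6 4 8]. Elementwise product with the kernel and sum: 3·1 + 8·1 + 5·-1 + 6·-1 + 7·1 + 8·-1.

-1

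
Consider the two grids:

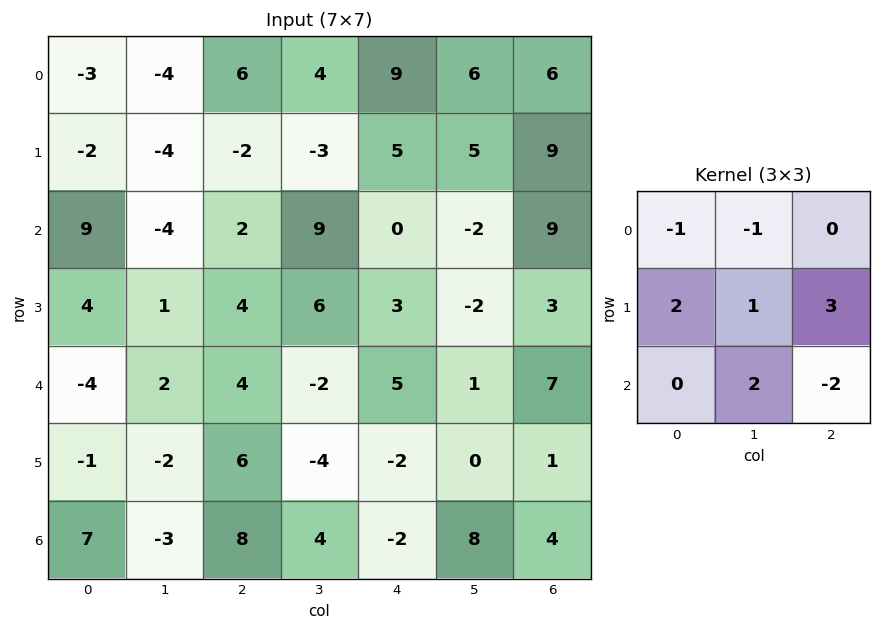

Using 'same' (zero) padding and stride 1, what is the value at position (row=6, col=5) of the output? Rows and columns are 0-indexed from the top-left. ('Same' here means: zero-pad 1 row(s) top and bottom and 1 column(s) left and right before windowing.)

18

The receptive field on the zero-padded input at this output position is [-2 0 1 / -2 8 4 / 0 0 0]. Elementwise product with the kernel and sum: -2·-1 + 0·-1 + -2·2 + 8·1 + 4·3 + 0·2 + 0·-2.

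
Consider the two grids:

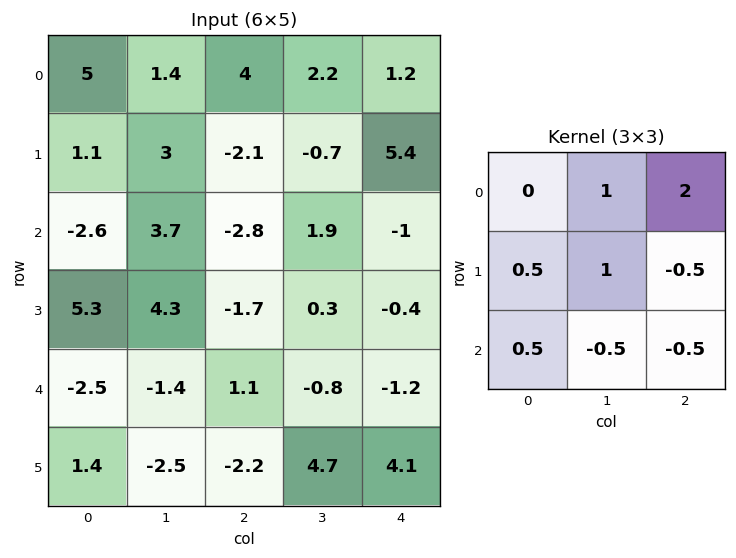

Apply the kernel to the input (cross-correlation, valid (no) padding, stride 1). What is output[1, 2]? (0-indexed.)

The receptive field on the input at this output position is [-2.1 -0.7 5.4 / -2.8 1.9 -1 / -1.7 0.3 -0.4]. Elementwise product with the kernel and sum: -0.7·1 + 5.4·2 + -2.8·0.5 + 1.9·1 + -1·-0.5 + -1.7·0.5 + 0.3·-0.5 + -0.4·-0.5.

10.3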